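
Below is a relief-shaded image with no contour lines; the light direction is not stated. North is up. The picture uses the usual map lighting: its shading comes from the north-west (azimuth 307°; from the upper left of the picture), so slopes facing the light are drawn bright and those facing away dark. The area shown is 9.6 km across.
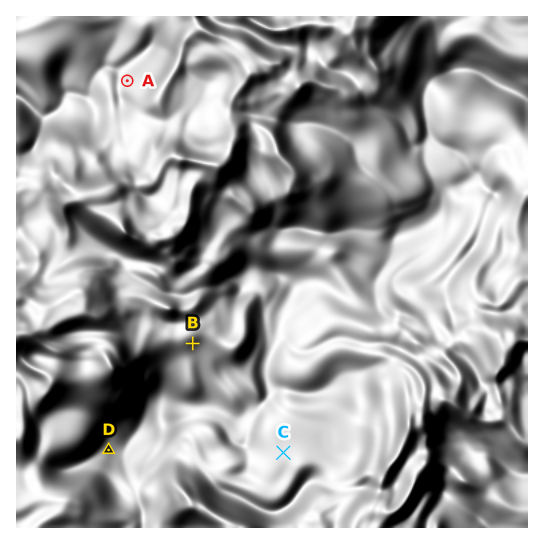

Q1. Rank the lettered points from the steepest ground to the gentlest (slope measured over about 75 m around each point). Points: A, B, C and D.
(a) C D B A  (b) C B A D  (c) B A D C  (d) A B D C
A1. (d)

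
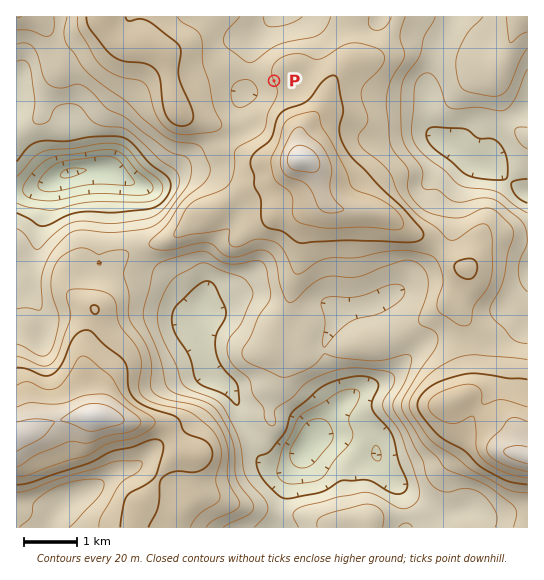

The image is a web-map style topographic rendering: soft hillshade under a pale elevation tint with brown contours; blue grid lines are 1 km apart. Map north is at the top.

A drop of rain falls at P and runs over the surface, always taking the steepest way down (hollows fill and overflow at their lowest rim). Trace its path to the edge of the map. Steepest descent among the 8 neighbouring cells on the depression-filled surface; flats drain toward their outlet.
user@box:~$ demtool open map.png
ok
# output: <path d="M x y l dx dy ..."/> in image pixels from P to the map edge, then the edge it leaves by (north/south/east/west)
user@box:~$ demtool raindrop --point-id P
<path d="M274 81l-1 1-12 0-2 1-2 0-8-8 0-25 6-11 14-13 0-1 4-4 1-4"/>
exit: north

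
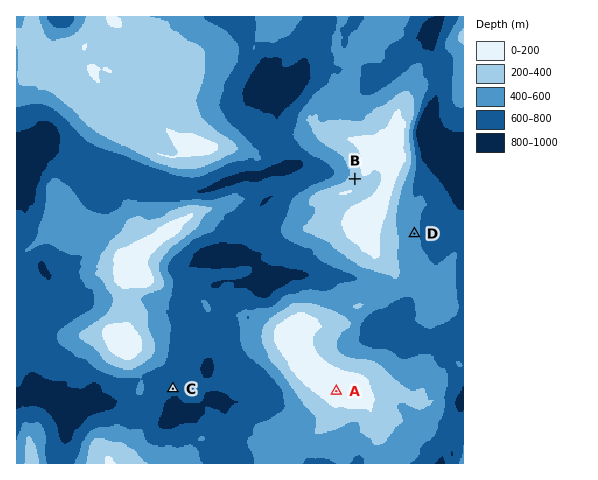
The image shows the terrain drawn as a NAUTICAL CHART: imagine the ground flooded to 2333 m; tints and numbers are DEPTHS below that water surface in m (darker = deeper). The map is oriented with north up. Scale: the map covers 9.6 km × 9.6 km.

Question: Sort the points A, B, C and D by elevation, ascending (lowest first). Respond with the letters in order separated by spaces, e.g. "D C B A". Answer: C D B A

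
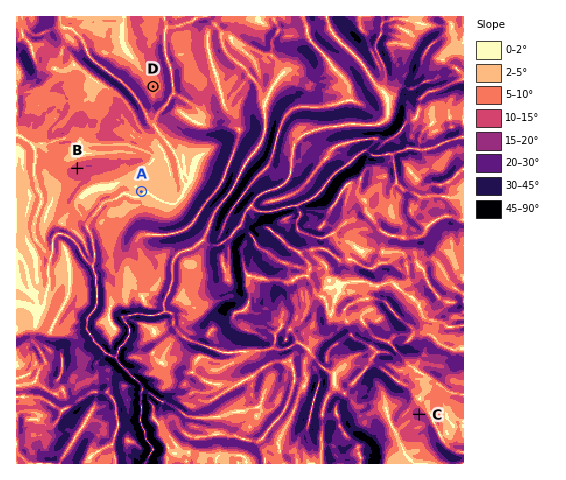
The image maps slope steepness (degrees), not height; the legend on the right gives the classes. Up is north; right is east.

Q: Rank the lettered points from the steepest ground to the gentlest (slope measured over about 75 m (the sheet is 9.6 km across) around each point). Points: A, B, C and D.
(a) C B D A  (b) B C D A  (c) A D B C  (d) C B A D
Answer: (a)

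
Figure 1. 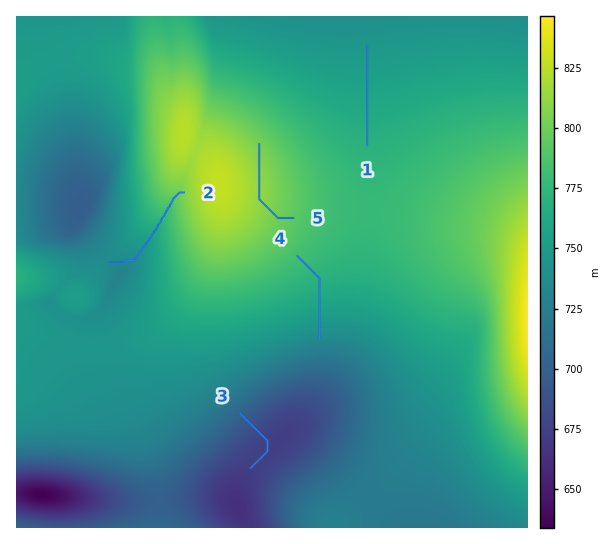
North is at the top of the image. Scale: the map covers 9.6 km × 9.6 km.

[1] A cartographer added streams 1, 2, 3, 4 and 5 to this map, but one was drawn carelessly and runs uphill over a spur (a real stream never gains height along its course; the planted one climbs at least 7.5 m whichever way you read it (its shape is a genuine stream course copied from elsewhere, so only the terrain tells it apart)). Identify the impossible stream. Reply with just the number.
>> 5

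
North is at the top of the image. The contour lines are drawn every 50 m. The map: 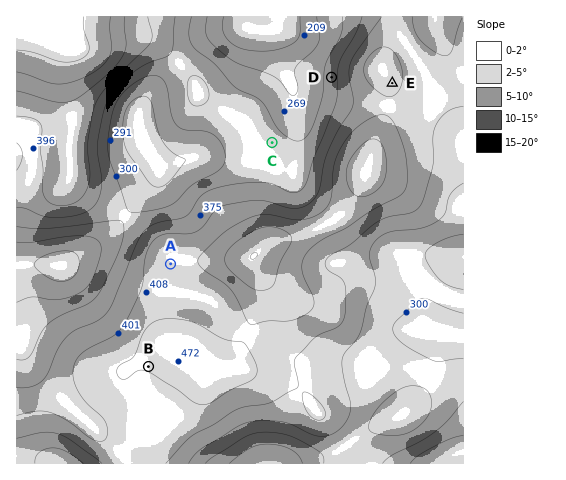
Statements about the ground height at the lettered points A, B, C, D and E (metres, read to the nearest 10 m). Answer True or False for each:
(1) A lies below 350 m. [False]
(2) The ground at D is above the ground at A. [False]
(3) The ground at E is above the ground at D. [True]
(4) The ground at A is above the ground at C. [True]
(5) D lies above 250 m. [True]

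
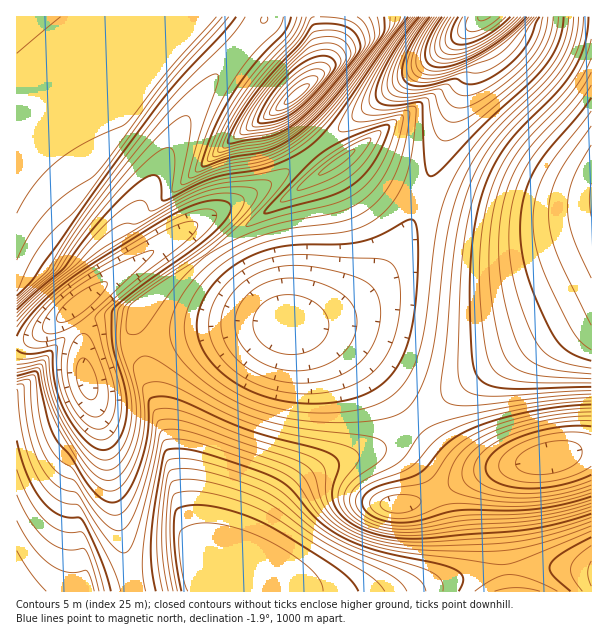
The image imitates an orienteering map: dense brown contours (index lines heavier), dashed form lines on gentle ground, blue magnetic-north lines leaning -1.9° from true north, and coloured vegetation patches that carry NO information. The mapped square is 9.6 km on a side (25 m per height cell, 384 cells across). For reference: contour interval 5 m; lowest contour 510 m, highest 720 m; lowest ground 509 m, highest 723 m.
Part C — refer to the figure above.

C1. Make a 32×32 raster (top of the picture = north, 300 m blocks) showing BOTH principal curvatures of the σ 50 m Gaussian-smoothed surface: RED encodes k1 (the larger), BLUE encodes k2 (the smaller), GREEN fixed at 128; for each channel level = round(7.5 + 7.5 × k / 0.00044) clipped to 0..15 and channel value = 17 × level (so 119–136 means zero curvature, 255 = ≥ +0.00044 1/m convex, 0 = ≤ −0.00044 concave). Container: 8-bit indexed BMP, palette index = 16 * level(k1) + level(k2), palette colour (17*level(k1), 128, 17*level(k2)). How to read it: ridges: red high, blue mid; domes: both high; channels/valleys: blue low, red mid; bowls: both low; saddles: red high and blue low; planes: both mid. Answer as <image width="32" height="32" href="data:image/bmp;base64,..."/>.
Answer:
<image width="32" height="32" href="data:image/bmp;base64,Qk02CAAAAAAAADYEAAAoAAAAIAAAACAAAAABAAgAAAAAAAAEAAATCwAAEwsAAAABAAAAAAAAAIAAABGAAAAigAAAM4AAAESAAABVgAAAZoAAAHeAAACIgAAAmYAAAKqAAAC7gAAAzIAAAN2AAADugAAA/4AAAACAEQARgBEAIoARADOAEQBEgBEAVYARAGaAEQB3gBEAiIARAJmAEQCqgBEAu4ARAMyAEQDdgBEA7oARAP+AEQAAgCIAEYAiACKAIgAzgCIARIAiAFWAIgBmgCIAd4AiAIiAIgCZgCIAqoAiALuAIgDMgCIA3YAiAO6AIgD/gCIAAIAzABGAMwAigDMAM4AzAESAMwBVgDMAZoAzAHeAMwCIgDMAmYAzAKqAMwC7gDMAzIAzAN2AMwDugDMA/4AzAACARAARgEQAIoBEADOARABEgEQAVYBEAGaARAB3gEQAiIBEAJmARACqgEQAu4BEAMyARADdgEQA7oBEAP+ARAAAgFUAEYBVACKAVQAzgFUARIBVAFWAVQBmgFUAd4BVAIiAVQCZgFUAqoBVALuAVQDMgFUA3YBVAO6AVQD/gFUAAIBmABGAZgAigGYAM4BmAESAZgBVgGYAZoBmAHeAZgCIgGYAmYBmAKqAZgC7gGYAzIBmAN2AZgDugGYA/4BmAACAdwARgHcAIoB3ADOAdwBEgHcAVYB3AGaAdwB3gHcAiIB3AJmAdwCqgHcAu4B3AMyAdwDdgHcA7oB3AP+AdwAAgIgAEYCIACKAiAAzgIgARICIAFWAiABmgIgAd4CIAIiAiACZgIgAqoCIALuAiADMgIgA3YCIAO6AiAD/gIgAAICZABGAmQAigJkAM4CZAESAmQBVgJkAZoCZAHeAmQCIgJkAmYCZAKqAmQC7gJkAzICZAN2AmQDugJkA/4CZAACAqgARgKoAIoCqADOAqgBEgKoAVYCqAGaAqgB3gKoAiICqAJmAqgCqgKoAu4CqAMyAqgDdgKoA7oCqAP+AqgAAgLsAEYC7ACKAuwAzgLsARIC7AFWAuwBmgLsAd4C7AIiAuwCZgLsAqoC7ALuAuwDMgLsA3YC7AO6AuwD/gLsAAIDMABGAzAAigMwAM4DMAESAzABVgMwAZoDMAHeAzACIgMwAmYDMAKqAzAC7gMwAzIDMAN2AzADugMwA/4DMAACA3QARgN0AIoDdADOA3QBEgN0AVYDdAGaA3QB3gN0AiIDdAJmA3QCqgN0Au4DdAMyA3QDdgN0A7oDdAP+A3QAAgO4AEYDuACKA7gAzgO4ARIDuAFWA7gBmgO4Ad4DuAIiA7gCZgO4AqoDuALuA7gDMgO4A3YDuAO6A7gD/gO4AAID/ABGA/wAigP8AM4D/AESA/wBVgP8AZoD/AHeA/wCIgP8AmYD/AKqA/wC7gP8AzID/AN2A/wDugP8A/4D/AIeHh5enhoaGhriIiIiIiIiIiIiIiJiXl5eXl5eXl5eXh4eHl5eGhoaGuIiIiIiIiIiYl6enp5eXl5eXl5eXl5eHh4enhoaGhpeoiIiIiIiYl5enp6enl5eXl5eXl5eXl4eHh7iGhoaGp5iIiIiIiJeXl4Z2dnWGhoeHh5eXl5eXh4eHuIWGhoa3mIiIiIiIh4aFdGNjc3SFhoaHh4eHh4eHh4e3hYaGhriIiIiIiIeHhoaFdXV1hYaGhoZ2dnZ2doeHh6eFhoaGyIiIiIiIh4eXl5eXl5eHh4aGdnV1dXV1h3eXloV2dofIiIiHh4eHh4eXl5eYmIiHhnZ2dXV2dnaHd7eFdXZ2l7eHh4eHh4eHh4eHh4eHh4eHh3Z2dnV1dYeXpnV1dna3l4eHh3d3d3eHh4eHh4eHl5eXh4d3dnZ1h7d1dXV2dseHh4d3d3d3d3d3h4eHh4eHl5eXl5eHh3f4p3V1dXanp4eHh3d3d3d3d3d3d4eHh4eHl5eXl5eXl5X2dXV1hseHh4eHd3d3d3d3d3d3d4eHh4eHh4eXl5eXc6XGdYWnp4eHh4d3d3d3d3d3d3d3d4eHh4eHiIiIh4dzc5W2hZenh4eHd3d3d3d3d3d3d3d3d4eHh4eHiIiIh3Rzc4SmttiHh4d3d3d3d3d3d3d3d3d3h4eHh4eHiIiHxnRzc3OEtviXh3d3d3d3d3d3h4d3d3eHh4eHh4iIiIe396WEc4ODhPfHh3d3d3d3d4eHh4eHh4eHh4iIiIiIh4ent6amhIODhMbnh3d3d3d3h4eHh4eHh4eHiIiIiIiIh4e3doa3lXR0dJX3p3d3d4eHh4eHh4eHh4eIiIiIiIiHh6eXhobHpnR0dHTW14d3h4eHh4eHh4eHh4iIiIiIiIeHh8eGhobHxnR0dHOl55eHh4eHh4eGh4eHiIiIiIiIh4eHl6eGhobH5nV1hIOD58eHh4eHh4aGh4eIiIiIiIiHh4eHuIaGhoa293V2hYKCteiXh4eHhoaHh4iIiIiIiIeHh4eHt4aGhoW294aXlYKClPe4h4eGhoaHh4iIiIiHh4eHh4eol4aGhYWm98i3lIKCg9boh4aGhoeHiIiIh4eHh4eHh4fHhnaFhYWm+PjIhIKCg6X3p4aGhoeHiIeHh4eHh4eHh5e3dnaFhYSnyPnYhIODg4TWx4aGh4eHh4eHh4eHh4eHh6eXdoaFhYSnuPj3hIODg3Ol54Z2d3eHh4eIh4eHh4eHh7eGhoWFhYW3p/j3lYSDc3KD5rd3d3eHh4iIiIiIiIiHiMeGhoWFdXW3mLj3tnRzcnJytdd3d3eHiIiIiIiIiIiHiMeGhnVlZceIl6fn54RzcnJyhOand4c="/>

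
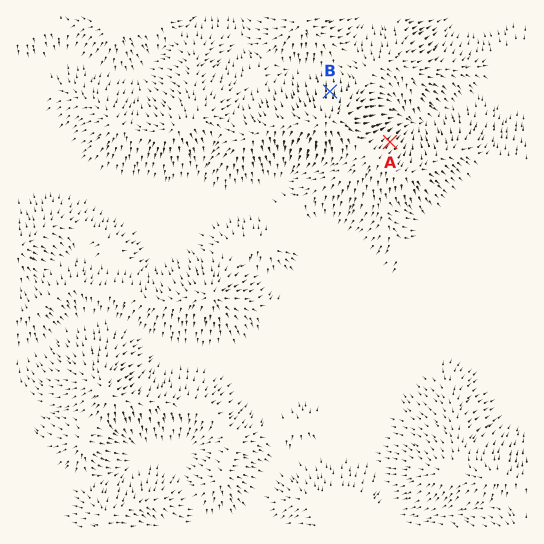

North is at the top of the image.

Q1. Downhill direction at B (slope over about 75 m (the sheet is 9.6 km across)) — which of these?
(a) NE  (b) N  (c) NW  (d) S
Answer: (b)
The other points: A NE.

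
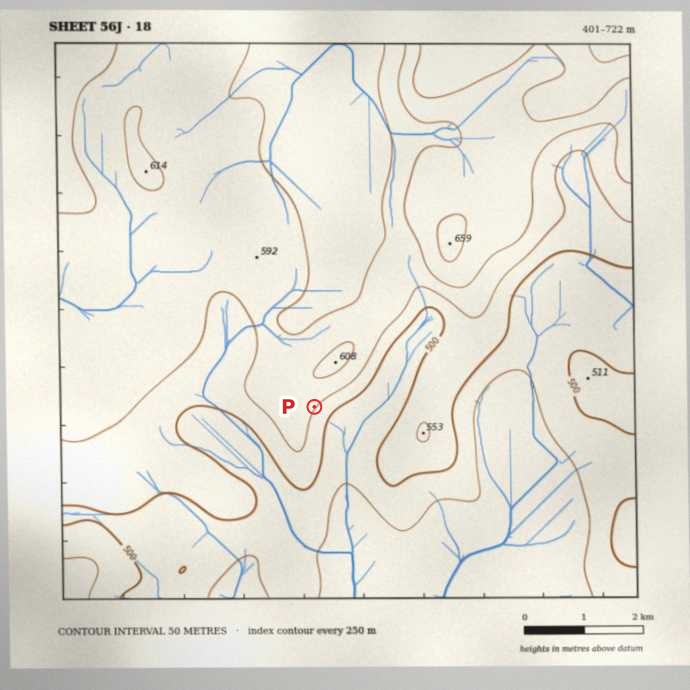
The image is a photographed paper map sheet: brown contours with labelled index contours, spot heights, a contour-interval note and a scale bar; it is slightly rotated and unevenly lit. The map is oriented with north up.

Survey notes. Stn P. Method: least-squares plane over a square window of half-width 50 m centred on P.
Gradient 9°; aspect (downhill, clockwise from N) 127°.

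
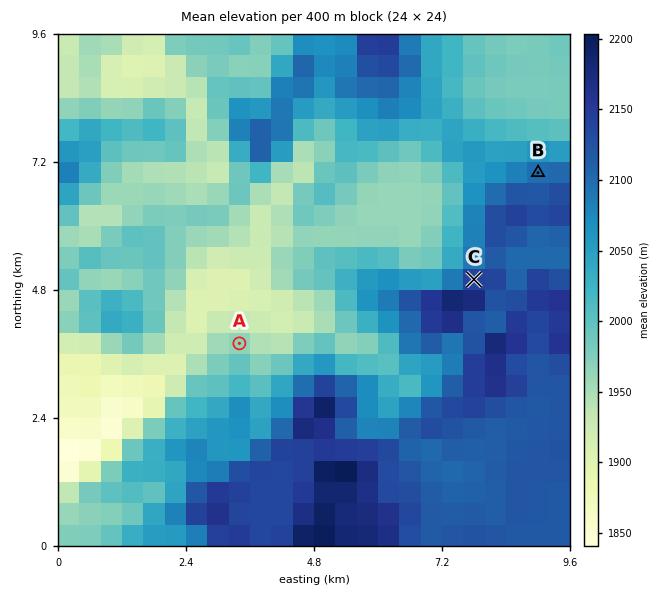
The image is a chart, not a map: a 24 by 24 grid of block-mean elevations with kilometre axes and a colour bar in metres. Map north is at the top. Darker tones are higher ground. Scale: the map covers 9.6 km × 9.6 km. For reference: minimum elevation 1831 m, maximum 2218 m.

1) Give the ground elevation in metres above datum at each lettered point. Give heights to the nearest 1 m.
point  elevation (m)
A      1967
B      2097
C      2142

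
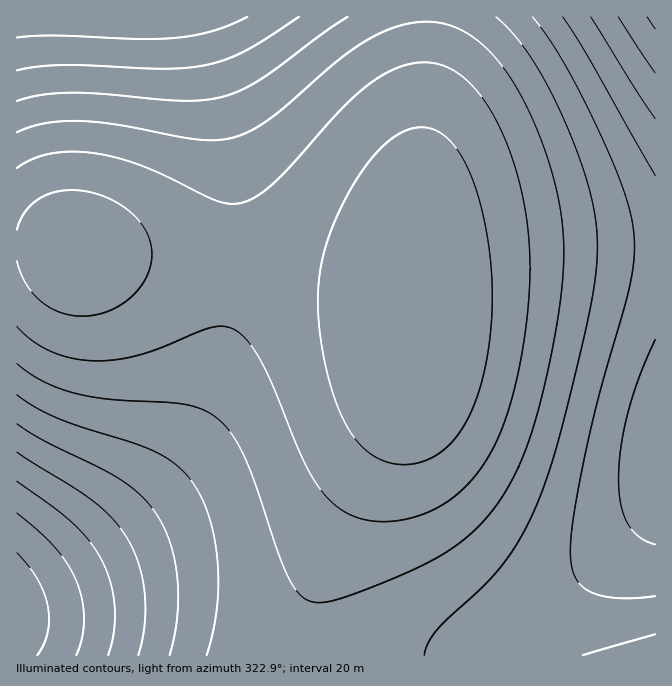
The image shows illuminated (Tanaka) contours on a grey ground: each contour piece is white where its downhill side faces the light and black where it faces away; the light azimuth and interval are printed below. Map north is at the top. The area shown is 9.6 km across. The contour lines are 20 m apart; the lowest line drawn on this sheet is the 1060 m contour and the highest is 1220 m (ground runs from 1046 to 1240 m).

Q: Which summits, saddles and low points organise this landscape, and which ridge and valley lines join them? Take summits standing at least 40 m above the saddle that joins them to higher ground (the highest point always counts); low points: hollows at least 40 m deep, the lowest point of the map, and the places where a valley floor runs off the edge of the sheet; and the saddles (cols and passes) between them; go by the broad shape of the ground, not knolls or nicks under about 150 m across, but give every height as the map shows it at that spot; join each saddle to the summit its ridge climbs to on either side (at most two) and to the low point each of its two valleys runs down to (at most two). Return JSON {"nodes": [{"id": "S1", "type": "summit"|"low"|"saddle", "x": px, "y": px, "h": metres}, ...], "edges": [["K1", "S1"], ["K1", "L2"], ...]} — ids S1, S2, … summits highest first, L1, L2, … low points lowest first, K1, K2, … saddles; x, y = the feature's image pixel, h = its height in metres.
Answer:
{"nodes": [
{"id": "S1", "type": "summit", "x": 415, "y": 330, "h": 1240},
{"id": "L1", "type": "low", "x": 17, "y": 617, "h": 1046},
{"id": "L2", "type": "low", "x": 655, "y": 17, "h": 1055},
{"id": "L3", "type": "low", "x": 144, "y": 17, "h": 1105},
{"id": "K1", "type": "saddle", "x": 235, "y": 262, "h": 1206},
{"id": "K2", "type": "saddle", "x": 298, "y": 638, "h": 1178}],
"edges": [["K1", "S1"], ["K1", "L1"], ["K1", "L3"], ["K2", "S1"], ["K2", "L1"], ["K2", "L2"]]}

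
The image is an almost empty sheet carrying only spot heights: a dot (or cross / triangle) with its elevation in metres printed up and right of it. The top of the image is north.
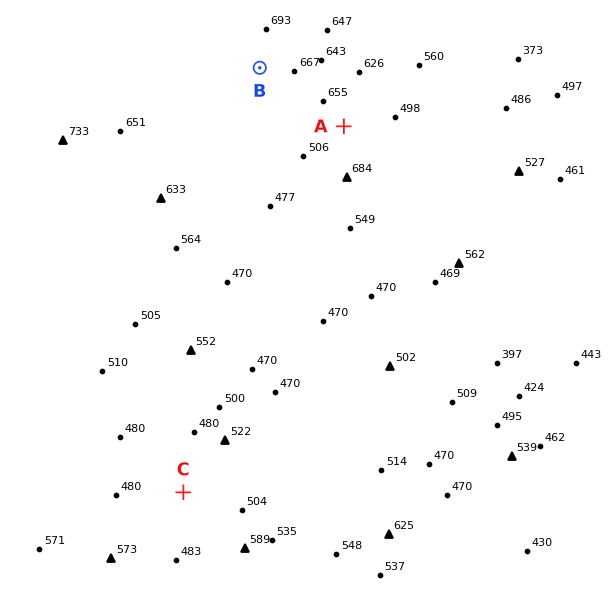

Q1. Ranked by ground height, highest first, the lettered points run B A C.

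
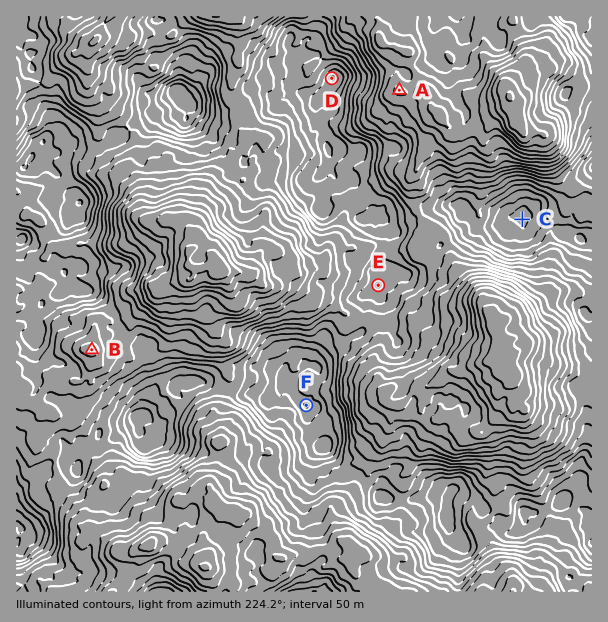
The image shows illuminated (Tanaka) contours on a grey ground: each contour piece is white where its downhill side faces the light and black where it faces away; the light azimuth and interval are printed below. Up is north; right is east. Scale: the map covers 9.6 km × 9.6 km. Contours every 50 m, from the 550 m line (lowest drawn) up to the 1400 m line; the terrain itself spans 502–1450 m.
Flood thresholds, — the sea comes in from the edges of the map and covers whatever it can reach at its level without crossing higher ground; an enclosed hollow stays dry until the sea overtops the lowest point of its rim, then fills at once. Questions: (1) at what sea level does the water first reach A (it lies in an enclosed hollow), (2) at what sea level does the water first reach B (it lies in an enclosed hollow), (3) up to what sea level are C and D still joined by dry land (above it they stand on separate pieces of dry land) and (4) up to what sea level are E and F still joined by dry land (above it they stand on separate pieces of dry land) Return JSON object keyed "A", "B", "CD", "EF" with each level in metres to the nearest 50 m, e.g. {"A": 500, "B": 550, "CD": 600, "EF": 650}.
{"A": 850, "B": 1050, "CD": 1100, "EF": 1150}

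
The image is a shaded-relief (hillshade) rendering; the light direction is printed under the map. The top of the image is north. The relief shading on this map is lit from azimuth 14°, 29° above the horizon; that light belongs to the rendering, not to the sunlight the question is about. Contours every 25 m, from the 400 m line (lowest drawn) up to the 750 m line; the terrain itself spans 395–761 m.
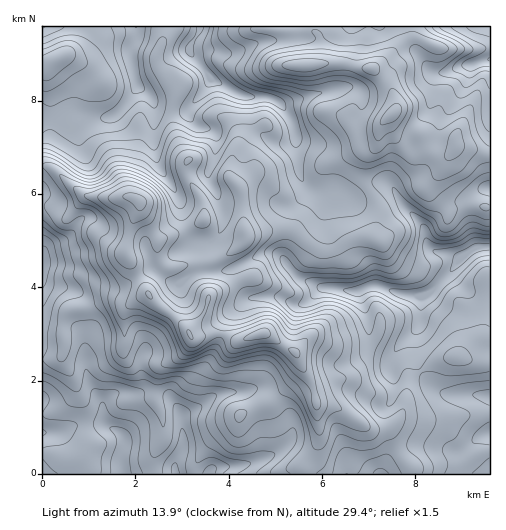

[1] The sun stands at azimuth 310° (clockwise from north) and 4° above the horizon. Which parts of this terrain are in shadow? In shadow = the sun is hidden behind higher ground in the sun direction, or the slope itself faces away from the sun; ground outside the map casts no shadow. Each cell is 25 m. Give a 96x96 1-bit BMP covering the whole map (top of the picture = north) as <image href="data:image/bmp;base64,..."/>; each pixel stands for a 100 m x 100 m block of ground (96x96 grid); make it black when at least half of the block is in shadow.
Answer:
<image width="96" height="96" href="data:image/bmp;base64,Qk2+BAAAAAAAAD4AAAAoAAAAYAAAAGAAAAABAAEAAAAAAIAEAAATCwAAEwsAAAIAAAAAAAAA////AAAAAAAAB8B8eAAAb//4/gAAB8B8fAAAD//weAAAB8D+PP8AD//wAAAAD8B+Of/AD//4AAAAD8B+AP/gD//8fgAAB8B/AH/gD////gAAA4A/AD/AD////HAAAIA/AD+AD///+H4AAAAeAD+AD//f8D8AAAAeAD8AH/eP4D8ADgAeAB8MH+IPwB8AHoA+AB88H8HHgAcAPAA+AA58H4fDgAAAPAA/AAB8H5/jgAAAfAA/4AC4H//xgAAAfAA/+A+AH//xgAAAfgB///+cH//wAA8A/4f////8H//wAP8A///////+H//wAf8B9//////8P//wAf8B4//////8f//wAf8D4H7////8f//wAP8D4H4////8///wAH8H4D4P///4///wAAAH4H4D///5///4AAAHwH8B///5///8AAAHwH8B/n/w///+AAAHgD+A/j/w//z+AAADgD+Afg/wf/z/AAADAD+AHAH4P/z/gAAAAD/AAAB4H9x/gAAAAD+APwA4D/h/gAAAAH+AP+AYA7g/gAADwH8AH/AAAAAfgAAAADwAH/ACAAADwAAAABgAH/APgAAD4AAAAAAAD/g/4AAf/AAAAABAD////Hx//gAAAADgB////////wAAAADAA////////wAAAAAAAB///////4AAAAAMAAP//////8AAAA+fAAH//////8AAAB+PA8H//////8AAAB+AB///f////8AAAB8AA//+BB////8AAB8/wP/+AB////8AAB9/4H/8AB5///8AAB9/4B/8AAB///8AAB8/4A/4AAA///8AAB//zA/wAAAf9/8OAB//vgfgAAAP4/8PAB//PgYAAAAH4/8HAA//HgAAAAADwf8DgA/+HgAAAAABgP0B4Af+DAeAAAAAAPkB8Af8DA/AAAAMHCAA4AP8CA/AAAAYHwAAAAP4CA/AAAAAH/8AAAHwAA+AAAAAH/8AAABgAA+AAAAYD/8AAAAAAA8GAAA4D/8AAAAAEAIeAAD8B/8AAAAAeAA+AAP8A/8AAAAA+AA+AAf+Af8AAAAB+AA8AAf8AP8AAAAA+AAMAAf8AP8AAAAAeAAAAAP8AH8AAAAAOAAAAAH+AHwAAAAAEAAEAAD/gDgAAAAAAAAeAAD/8AAAAAAAAAA+AAD/+A8AAAAAAAB+AAD/+D8AAAAAAAB8AAB/8D8AAAAAAAA4AAB/8B8AAAAAAAAQAAA/8B8AAgACAAAAAAAf4A8AD8AHAAAAAAAP4A8AD+AHgAAAAAAH4AcPB/AHwAA/gAAD4Ac/g/AH4AD//8AAAAd/g/gD8Af///ADgAN/w/gB8B////gH4AB/wfgB8A////gP8AB/4fAA8AD///AP8Dh/4PAAYAB//+PP8fw/4PAAAAAP/8HH//4fwPAAgAAAHwCD//8PwPAHwAAAAAABz/8HgfA/wAAAAAAAD/8BAfA/wAAAAAACB/8AA/A/wAAAAAACAGAAAfAfwAAAAAAAAAAAAfAPwA8AAAAAAAAAAHAHwAIAAAAAAAAAACADwAAAAAAAEAA="/>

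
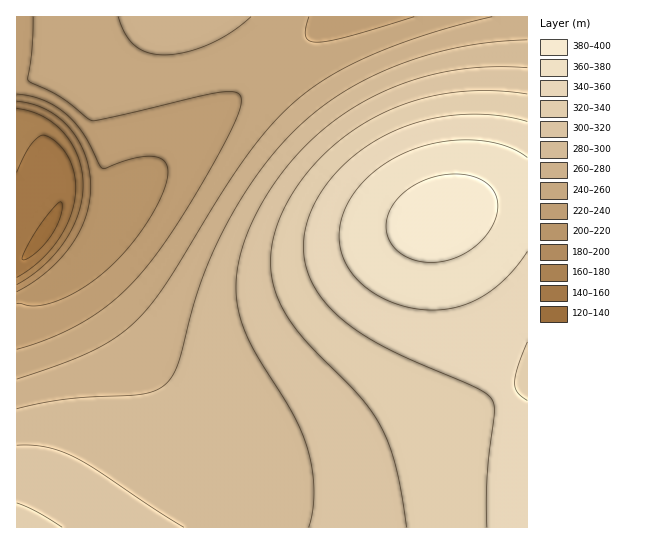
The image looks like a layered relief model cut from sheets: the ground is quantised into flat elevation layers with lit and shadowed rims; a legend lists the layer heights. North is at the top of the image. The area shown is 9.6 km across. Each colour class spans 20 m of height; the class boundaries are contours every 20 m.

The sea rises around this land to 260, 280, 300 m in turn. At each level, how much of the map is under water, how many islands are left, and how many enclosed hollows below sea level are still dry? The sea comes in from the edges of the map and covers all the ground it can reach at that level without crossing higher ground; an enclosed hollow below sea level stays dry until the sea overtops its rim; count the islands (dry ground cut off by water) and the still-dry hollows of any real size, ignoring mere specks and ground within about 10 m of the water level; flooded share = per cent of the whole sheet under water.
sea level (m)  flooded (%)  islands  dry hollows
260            28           0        0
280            37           0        0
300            55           0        0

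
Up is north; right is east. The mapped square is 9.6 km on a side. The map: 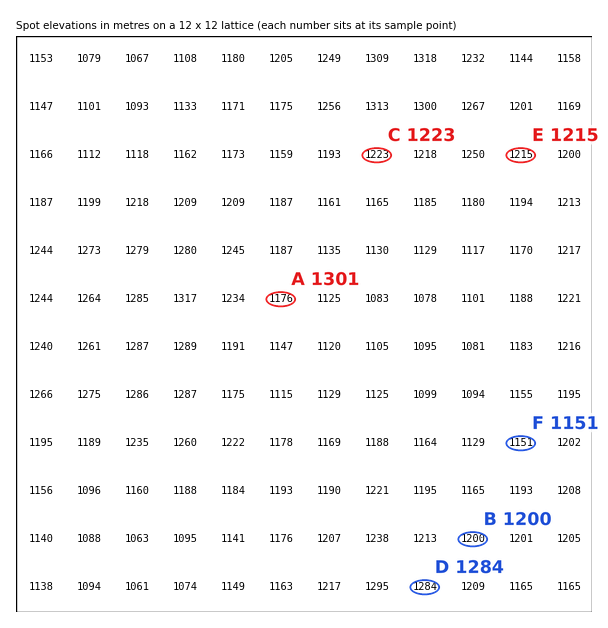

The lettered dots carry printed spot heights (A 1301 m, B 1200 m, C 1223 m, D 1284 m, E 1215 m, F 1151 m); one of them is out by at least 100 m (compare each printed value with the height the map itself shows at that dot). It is A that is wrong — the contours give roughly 1176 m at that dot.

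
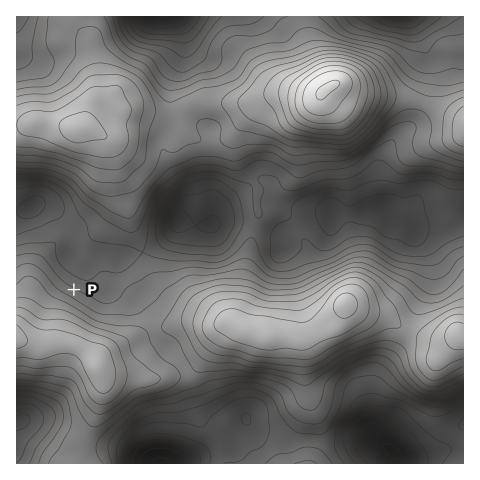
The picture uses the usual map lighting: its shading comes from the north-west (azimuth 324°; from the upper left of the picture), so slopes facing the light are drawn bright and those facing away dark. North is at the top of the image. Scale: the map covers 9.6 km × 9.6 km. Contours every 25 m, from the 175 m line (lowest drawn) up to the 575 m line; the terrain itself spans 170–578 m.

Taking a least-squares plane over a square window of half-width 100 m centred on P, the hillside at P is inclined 7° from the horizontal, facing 31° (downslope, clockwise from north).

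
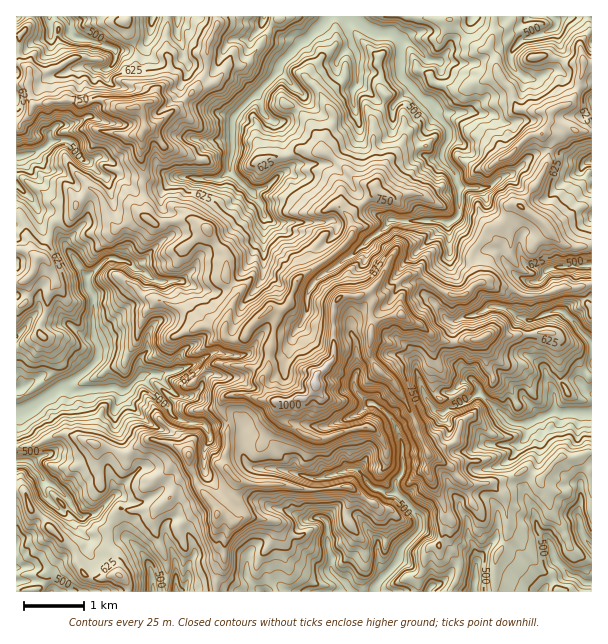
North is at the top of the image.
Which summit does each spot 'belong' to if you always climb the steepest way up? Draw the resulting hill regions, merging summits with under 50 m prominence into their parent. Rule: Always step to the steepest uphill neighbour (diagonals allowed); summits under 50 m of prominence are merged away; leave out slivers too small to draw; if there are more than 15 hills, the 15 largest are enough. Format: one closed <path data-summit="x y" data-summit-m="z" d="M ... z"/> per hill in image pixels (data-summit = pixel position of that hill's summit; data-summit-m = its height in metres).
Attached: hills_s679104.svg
<path data-summit="315 383" data-summit-m="1069" d="M591 16l-412 0-3 14 6 15 2 14 4 6 0 7-7 12 0 9 13 11 15 4 25 11-4 51-12 10-41-4-15 12-25 4-15-16-5-1-10 3-8-4-21-21-4-7-5-6-18 2-3-9-16-3-11-8-4-7-1 70 16 15 6 10 5 20 17 6 7 13 19 26 2 12 6 12-2 24 2 15 4 9 0 10-14 16-54 35-10-19-4 1 0 71 10-1 6 4 11 15 3 18 13 13 4 1 8-6 2 2 7 9-4 6 0 5 11 11 36-2 6 4 16 17 6 12 2 23 438 0 1-430-10 1-19-9-18-3-15 6-15 15-15 6-11 9-28 0-5-13-14-16 0-6 8-14 0-6-14-18 7-2 25 0 18-15 8-3 22-24 12 9 9 0 15-9 9 2 12 14 8 4 10 8z"/><path data-summit="135 107" data-summit-m="856" d="M177 16l-24 0-5 25-8 7-11 2-13 0-2 13-9 7-21-4-7 1-15 7-11 2-16 12-6 0-11 4-2 3 0 19 3 6 16 12 13 1 3 9 18-2 5 6 4 7 21 21 8 4 10-3 5 1 15 16 25-4 15-12 12 0 11 4 18 0 6-4 6-6 4-51-25-11-15-4-13-11 0-9 7-12 0-7-4-6-2-14-6-15z"/><path data-summit="38 257" data-summit-m="694" d="M17 186l-1 203 4 0 10 19 54-35 13-13 1-13-4-9-2-15 2-24-6-12-2-12-6-6-20-33-17-6-6-23-5-7z"/><path data-summit="510 155" data-summit-m="741" d="M557 70l-5 0-15 9-9 0-12-9-22 24-8 3-18 15-25 0-7 2 14 18 0 6-6 9-2 11 14 16 5 13 28 0 11-9 15-6 15-15 15-6 18 3 19 9 10-2 0-62-11-9-8-4-8-11z"/><path data-summit="119 575" data-summit-m="679" d="M26 460l-8 0-2 2 0 119 25 1 10 10 101 0-1-23-12-20-16-13-36 2-11-11 0-5 4-6-9-11-9 6-16-14-4-21-10-12z"/><path data-summit="485 336" data-summit-m="847" d="M501 307l-12 0-9 6-18 5-8 5 0 21 9 25 14 17 9-7 17-3 20 19 17 23 15-6-1-19-7-13-1-9-14-14 0-7-3-6 0-23z"/><path data-summit="126 21" data-summit-m="642" d="M152 16l-86 1 4 7 2 12 27 7 17 7 13 0 14-4 5-5 3-9z"/>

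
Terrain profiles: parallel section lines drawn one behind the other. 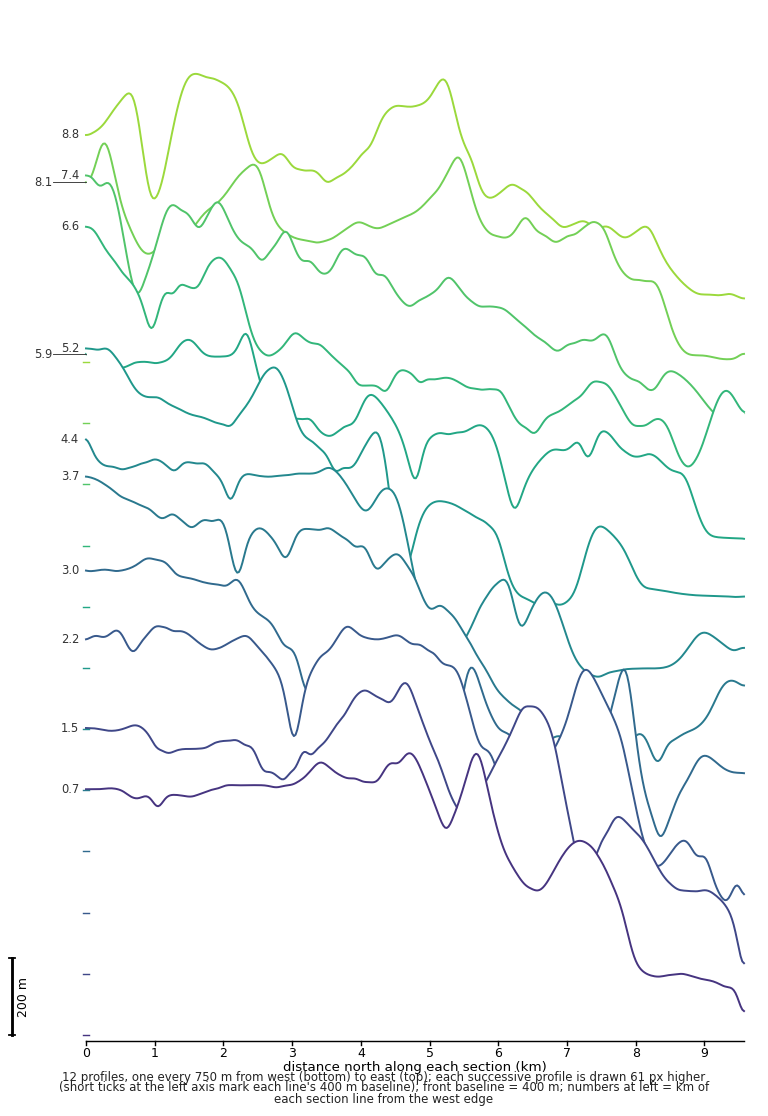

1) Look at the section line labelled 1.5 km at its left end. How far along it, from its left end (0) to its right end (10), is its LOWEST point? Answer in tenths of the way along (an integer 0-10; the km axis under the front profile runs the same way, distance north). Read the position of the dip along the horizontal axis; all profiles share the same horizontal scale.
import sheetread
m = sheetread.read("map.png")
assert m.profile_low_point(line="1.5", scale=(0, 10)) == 10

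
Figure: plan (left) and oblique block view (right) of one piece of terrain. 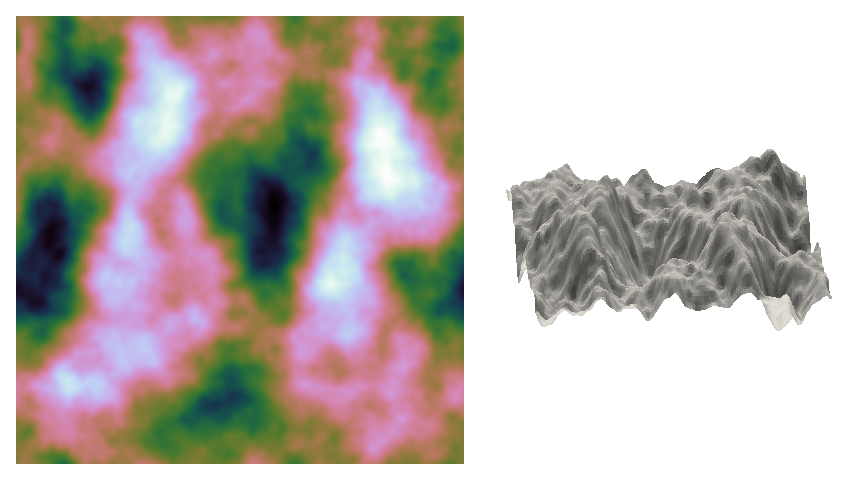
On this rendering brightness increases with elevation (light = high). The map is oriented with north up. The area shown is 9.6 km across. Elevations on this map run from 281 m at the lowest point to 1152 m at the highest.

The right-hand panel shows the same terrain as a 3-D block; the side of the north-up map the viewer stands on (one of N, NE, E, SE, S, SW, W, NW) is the N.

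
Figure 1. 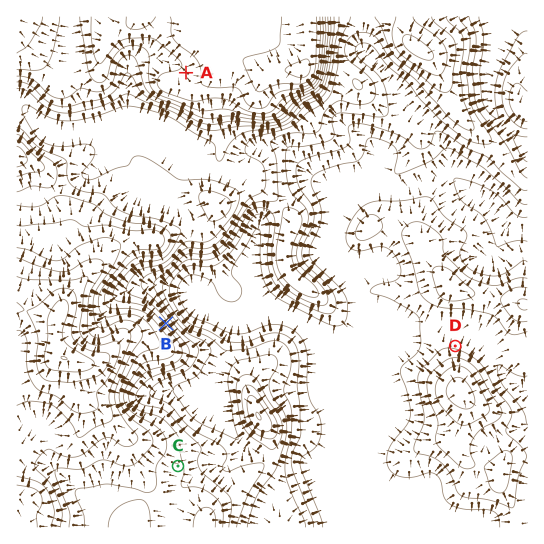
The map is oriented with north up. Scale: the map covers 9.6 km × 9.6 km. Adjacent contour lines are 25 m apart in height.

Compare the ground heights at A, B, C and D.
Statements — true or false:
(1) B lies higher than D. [true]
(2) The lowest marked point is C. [false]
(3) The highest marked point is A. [true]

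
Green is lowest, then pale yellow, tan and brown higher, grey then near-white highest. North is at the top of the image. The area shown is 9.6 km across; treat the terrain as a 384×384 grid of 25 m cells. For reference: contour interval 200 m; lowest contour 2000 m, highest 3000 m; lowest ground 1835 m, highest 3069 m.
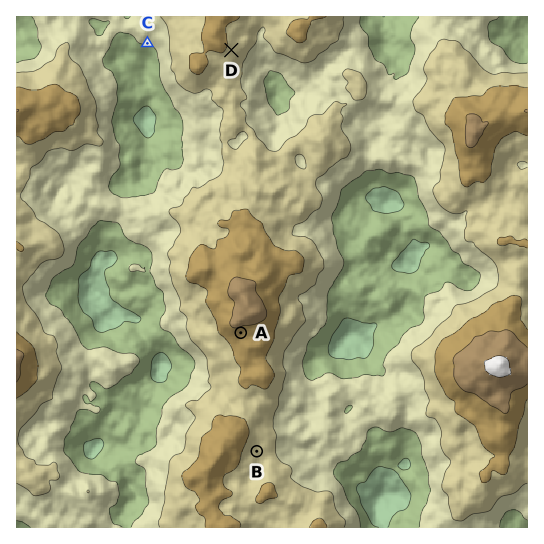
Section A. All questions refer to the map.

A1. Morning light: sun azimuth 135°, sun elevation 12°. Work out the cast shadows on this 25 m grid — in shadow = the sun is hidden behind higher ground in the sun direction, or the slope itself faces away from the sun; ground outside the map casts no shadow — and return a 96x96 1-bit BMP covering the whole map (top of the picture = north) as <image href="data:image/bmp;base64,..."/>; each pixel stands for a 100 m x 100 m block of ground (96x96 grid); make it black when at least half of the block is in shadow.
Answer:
<image width="96" height="96" href="data:image/bmp;base64,Qk2+BAAAAAAAAD4AAAAoAAAAYAAAAGAAAAABAAEAAAAAAIAEAAATCwAAEwsAAAIAAAAAAAAA////AAAAAAAAAD8gMgAPAB78AAAAAB/wEwAPgB77AAAAAB/wAAAPgB/7wAAAAB/8AAAHgD//wAAAAB/+AAADgD//wAAAAA/8AAAAwD//4AAACA/+AAwR4B//2AAAfB/+AJ4H4B//nAAAP1//AB8H8B//3ABAP3//gB+D4B///AAAP///4B8BgA///wAcP///8A4AAAf//wDGH///+AIAAAP//4AGP///+AAAAAH//4AYH////AAAAAH/HAAYB////gAAAAH/jgAIA////gAAAAH/xwAAA////wACAAH/hwAGAf///wATgAD/jwACAf///4AJwAAHRwAAAP///4ADgAAjAAAAAH///8ABwxB5hAAAAH///8AAw5h/xAAAAH///8AAwdh/wAAAAP///4AAwBw/AAAAAH///4AA4B4/gAAAAD///4AA8D+/AAAAAD///8ABx7//SAAAAB///8AB7///6AAAAA///9wB////+AAAAIf//4gB//n/+YAAAH//+QAB/////eAAAx//8YAAf/////AAB7//wQAAf////+AAB///CAAAP/////AAB///gAAAH/////AAB//H7AAAD/////gAB//n/gAAB/////gAA//3v4AAB/////AAB///v8AAAf///+AAB//8P8AAAP///+ACB/H+/+AAAP////AAB8D+/+AAAP////gAB9z+/+AAAP////wAB8/+/4AAAf////wAAYP8/8AAAf////gAAIH/H/AAA/////gAAPj/j/AAA/////wAAPj/7/AAB/////wAAfz//5gAB/////wAAf///wgAB////8AAAPn//4AwB////wAAAPP//+D4B///+AAAAMP///B8D///48A4AAP///D8D///8/AcAAP///BgD///s/gAAAf//8AAD//+/8gAAAf//gAAD//+P+AAAA///wAAD//+D2AAAA///+AAD//+D74BIB///+AAB//4AbwBsh///8AAB//4ABAB8D//58AAAf/+gAAA+H///sAAAM//wAAAeH///8iAAAD/wAAAOD///+AAAAB/8AQAPD///8EAAAB/8AaAHh///9AAAAA/4AEABAP//9ACAAAf8AAAAAP//vgCABA/8AAAAAf///nAADw/8AAAAAf///ngADg/8AAAAAf//Pn4ADw/+AAAAAf/3PP/gAw/+AAAAAf/ngP/gA4/+AAAAAf/jgP/wA8/+AAAAAf/nwP/wA8/+AAAAAf/jwP/4A4f/MAAAAP+DwH/4AAf/w4AAAH8AAH/8AA//790AAD8AAH//AH////+QABwDAP/wAf////+AABwBAP/4Af////+AAD4AAP/4Af////+AAD+AAPg4Af/////AAH/AAGAfgf/5///AAH/wAAAf4//1///gAH/wAAAPZ//x///AAH/gAAADh/+H///AAP/4AAABD//3///gAH/4ACAAD////j/wAD/YAGAAH///+D/wYD/8AHAAH///wD/4ID8+APwAH//8AD/oA/9+AP4AP//4AD4AA/z8AH8AP/9gAA="/>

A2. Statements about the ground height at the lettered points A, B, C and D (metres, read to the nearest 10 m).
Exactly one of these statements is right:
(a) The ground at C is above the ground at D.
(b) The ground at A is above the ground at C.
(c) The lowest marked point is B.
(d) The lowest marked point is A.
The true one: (b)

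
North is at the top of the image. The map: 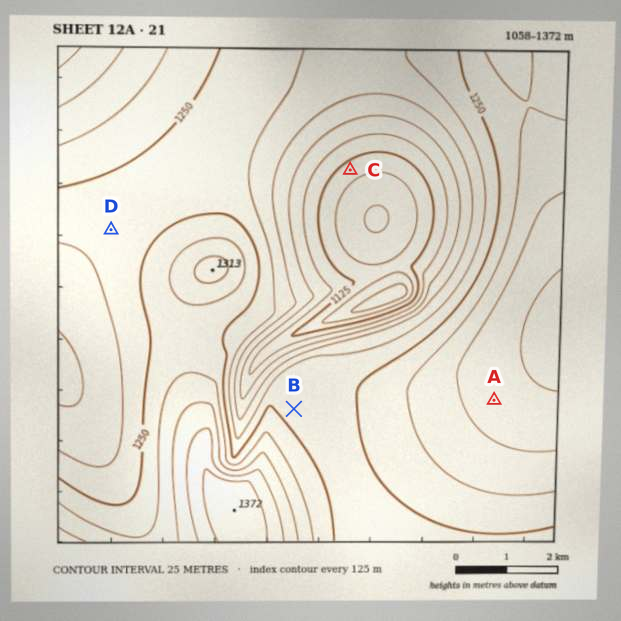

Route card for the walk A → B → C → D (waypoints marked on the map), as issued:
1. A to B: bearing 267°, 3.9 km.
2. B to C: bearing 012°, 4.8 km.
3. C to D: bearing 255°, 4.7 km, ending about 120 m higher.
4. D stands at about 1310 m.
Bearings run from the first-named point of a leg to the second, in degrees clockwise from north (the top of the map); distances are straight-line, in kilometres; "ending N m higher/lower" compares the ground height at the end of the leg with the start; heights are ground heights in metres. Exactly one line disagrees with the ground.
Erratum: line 4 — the height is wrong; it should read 1230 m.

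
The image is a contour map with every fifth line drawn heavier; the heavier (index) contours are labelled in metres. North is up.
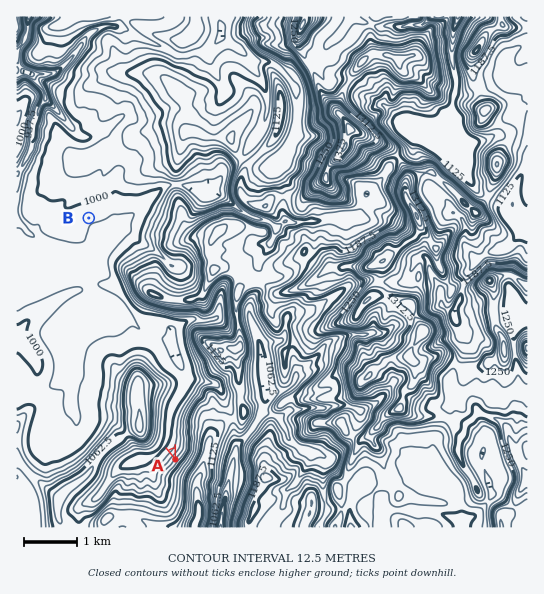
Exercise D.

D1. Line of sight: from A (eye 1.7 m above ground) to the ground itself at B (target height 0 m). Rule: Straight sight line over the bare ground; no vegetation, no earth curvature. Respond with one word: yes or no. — no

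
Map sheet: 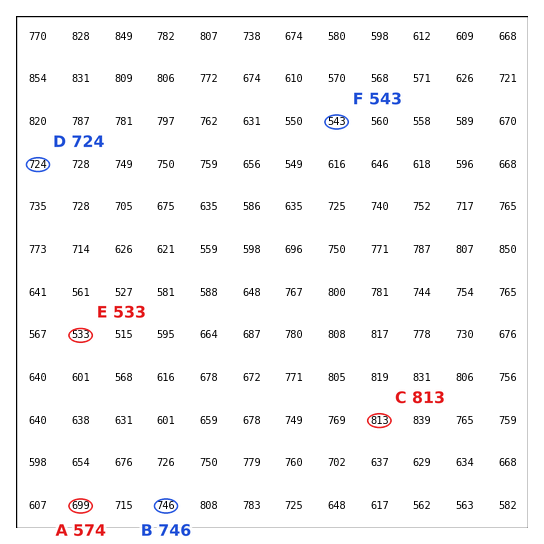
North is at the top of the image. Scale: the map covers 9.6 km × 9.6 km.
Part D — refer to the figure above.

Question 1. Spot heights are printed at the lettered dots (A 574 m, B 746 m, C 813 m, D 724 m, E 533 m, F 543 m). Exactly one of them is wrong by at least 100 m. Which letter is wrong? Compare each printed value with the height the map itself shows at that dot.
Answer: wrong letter A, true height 699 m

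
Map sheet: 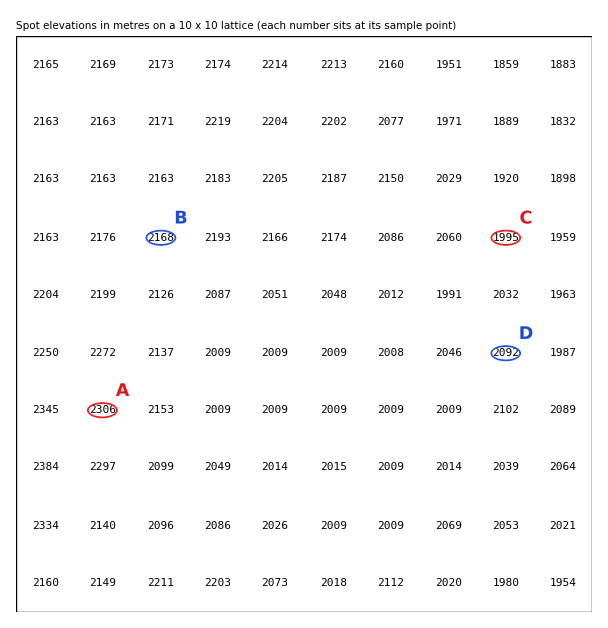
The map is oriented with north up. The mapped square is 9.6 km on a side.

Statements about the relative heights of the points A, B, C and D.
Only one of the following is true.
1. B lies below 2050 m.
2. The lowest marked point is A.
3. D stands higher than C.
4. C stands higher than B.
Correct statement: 3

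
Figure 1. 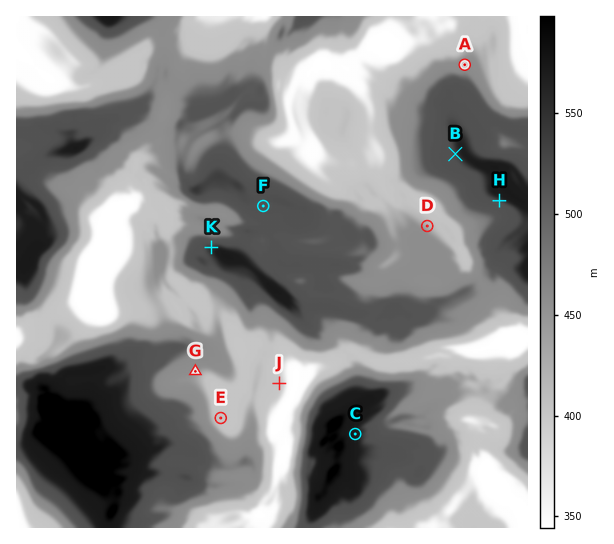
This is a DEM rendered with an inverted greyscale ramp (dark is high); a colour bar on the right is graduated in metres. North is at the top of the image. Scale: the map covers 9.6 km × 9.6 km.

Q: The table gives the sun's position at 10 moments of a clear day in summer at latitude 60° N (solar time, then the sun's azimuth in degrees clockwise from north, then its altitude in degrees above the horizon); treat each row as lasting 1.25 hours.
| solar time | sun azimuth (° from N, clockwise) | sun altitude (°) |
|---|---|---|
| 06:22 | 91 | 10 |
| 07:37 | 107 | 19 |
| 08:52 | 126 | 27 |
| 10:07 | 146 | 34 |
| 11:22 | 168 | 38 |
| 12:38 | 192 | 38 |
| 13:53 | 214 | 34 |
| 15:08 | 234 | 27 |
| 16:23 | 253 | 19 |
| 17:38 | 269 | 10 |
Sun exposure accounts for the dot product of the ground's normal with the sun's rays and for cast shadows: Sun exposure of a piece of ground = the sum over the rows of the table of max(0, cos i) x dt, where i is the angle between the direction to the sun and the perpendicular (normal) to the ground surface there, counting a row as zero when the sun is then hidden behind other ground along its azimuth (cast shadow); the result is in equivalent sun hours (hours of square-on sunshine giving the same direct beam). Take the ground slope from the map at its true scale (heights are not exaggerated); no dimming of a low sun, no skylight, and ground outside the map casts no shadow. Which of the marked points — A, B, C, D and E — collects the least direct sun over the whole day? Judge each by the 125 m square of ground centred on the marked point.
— D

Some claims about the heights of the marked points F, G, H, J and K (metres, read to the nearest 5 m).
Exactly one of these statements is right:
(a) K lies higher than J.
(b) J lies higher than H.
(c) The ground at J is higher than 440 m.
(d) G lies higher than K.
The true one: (a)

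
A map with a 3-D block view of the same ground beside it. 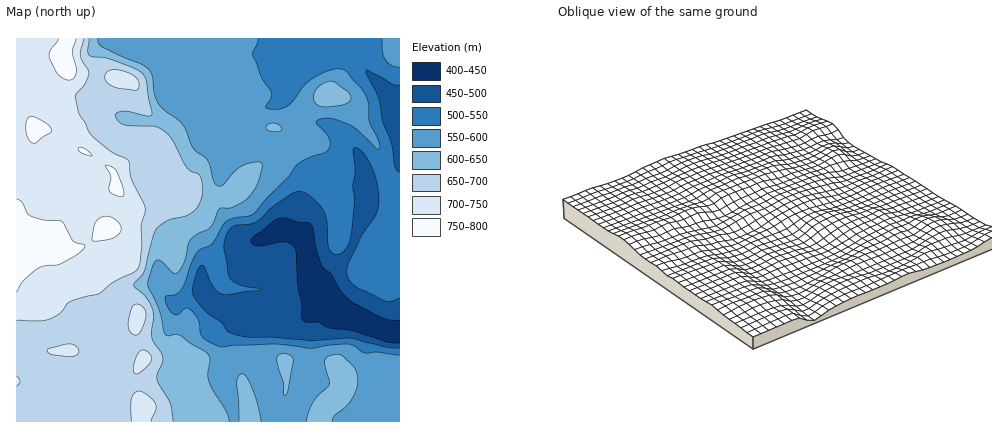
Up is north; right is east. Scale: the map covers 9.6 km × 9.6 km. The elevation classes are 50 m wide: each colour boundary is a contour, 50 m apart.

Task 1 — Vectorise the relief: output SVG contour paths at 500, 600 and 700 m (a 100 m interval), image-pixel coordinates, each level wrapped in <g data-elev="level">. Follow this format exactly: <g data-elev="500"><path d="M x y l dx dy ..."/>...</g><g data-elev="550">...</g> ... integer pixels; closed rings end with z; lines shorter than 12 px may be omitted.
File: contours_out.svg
<g data-elev="500"><path d="M400 348l-14-1-36-9-38 3-40-4-24 0-13-3-7-2-7-10-17-12-10-12-2-8 5-18 5-7 2 2 10 20 6 7 8 1 34-5-22-5-10-7-2-4-4-24 2-14 3-6 3-3 6-2 12-1 6-2 18-17 22-13 6 0 4 2 14 12 6 12 2 24 2 8 6 4 4 0 4-2 5-10 3-14 2-28-1-14 2-16-2-20 3-3 4 2 4 5 8 15 6 17 1 17-3 13-14 20-13 26-2 6 0 8 3 6 6 4 28 14 6 1 10-3"/><path d="M400 172l-4-2-1-4-3-20-10-25-3-23-13-28 2 1 24 13 8 1"/></g><g data-elev="600"><path d="M229 422l-3-10-17-30-1-8 2-14-1-4-4-4-14-8-11-9-4-1-8 2-3-2-6-24-11-22 0-6 5-16 3-6 6 1 12 12 4-1 6-11 4-17 3-4 5-5 14-8 10-18 12-1 16-10 10-14 4-20-1-2-3 0-14 3-10 7-12 13-2 1-4-1-3-4-5-19-4-5-11-9-10-22-5-6-14-10-6-8-4-10-2-16-2-6-8-6-40-17-3-3-1-6"/><path d="M261 422l-7-30-6-13-6-5-4 2-1 6 2 40"/><path d="M332 422l3-6 11-9 5-7 5-8 2-8-1-10-3-6-11-12-5-2-8 2-5 4 0 4 4 20-16 18-5 10-1 10"/><path d="M284 396l4-4 5-32-2-4-7-3-6 3-1 4 6 22z"/><path d="M272 132l8-1 2-3-6-4-6 0-3 2-1 2z"/><path d="M321 106l23-2 6-4 1-4-3-4-14-10-8 0-8 6-4 6 1 8z"/></g><g data-elev="700"><path d="M151 422l5-12-1-6-7-9-10-4-4 2-3 5 0 24"/><path d="M16 386l4-4-4-6"/><path d="M135 374l5-2 11-10 0-6-5-5-6 0-4 5-3 12z"/><path d="M66 356l6 0 5-2 2-2-1-4-4-3-6-1-18 4-3 2 5 4z"/><path d="M133 334l3 1 4-2 6-15-2-9-6-5-4 1-2 3-4 14 1 8z"/><path d="M16 320l26 1 10-3 9-6 8-10 31-9 14-11 21-10 5-8 2-18-1-21 4-17-14-30-2-16-3-4-16-7-17-15-4-4-11-22-3-14 9-12 5-10-9-19 4-17"/><path d="M130 90l6 0 3-2-1-7-4-5-18-6-6 0-4 4-1 6 5 5 8 3z"/></g>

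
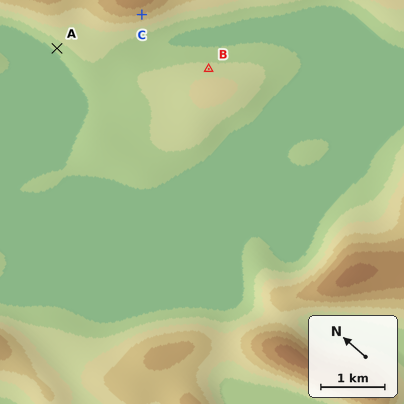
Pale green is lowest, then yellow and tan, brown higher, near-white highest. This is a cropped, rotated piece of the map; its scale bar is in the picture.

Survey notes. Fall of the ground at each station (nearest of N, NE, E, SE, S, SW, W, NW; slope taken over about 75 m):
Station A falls W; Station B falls NE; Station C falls SW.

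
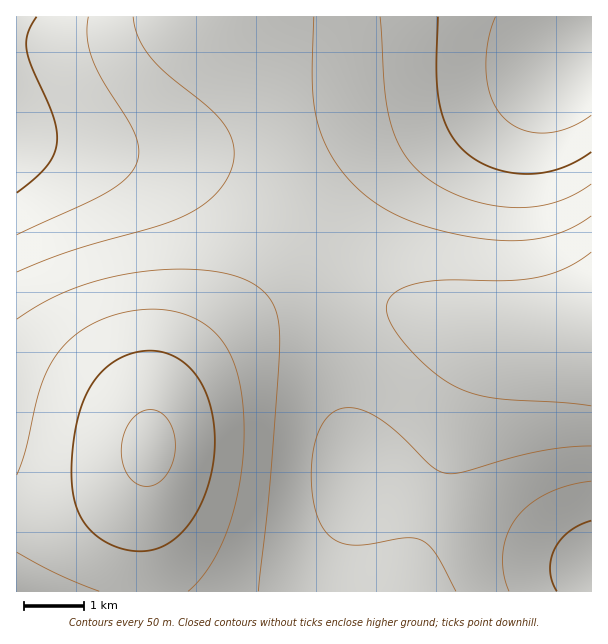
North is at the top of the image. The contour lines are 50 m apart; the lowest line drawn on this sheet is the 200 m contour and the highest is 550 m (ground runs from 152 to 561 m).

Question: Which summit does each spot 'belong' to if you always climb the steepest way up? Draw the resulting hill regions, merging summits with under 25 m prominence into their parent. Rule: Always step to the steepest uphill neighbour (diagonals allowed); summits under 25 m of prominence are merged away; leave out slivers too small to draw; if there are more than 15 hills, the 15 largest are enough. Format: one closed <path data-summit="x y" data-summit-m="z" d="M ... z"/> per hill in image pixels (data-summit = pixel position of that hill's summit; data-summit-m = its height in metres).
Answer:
<path data-summit="150 447" data-summit-m="561" d="M558 61l-36 18-42 12-123 19-63 16-37 12-62 13-52 3-108-14-18 0-1 451 575 1 0-26-109-44-98-35-21-11-5-5-22-88-14-83 0-37 3-18 6-20 17-27 26-26 27-20 109-55 26-17z"/><path data-summit="591 326" data-summit-m="448" d="M591 49l-12 0-9 3-22 20-30 20-99 50-38 24-33 32-8 11-9 16-9 38 0 37 6 45 16 77 14 49 5 5 21 11 98 35 108 44 2 0z"/><path data-summit="213 17" data-summit-m="390" d="M570 16l-553 0-1 124 32 2 72 10 63 0 44-7 67-19 63-16 123-19 50-15 37-21 4-4 1-7z"/>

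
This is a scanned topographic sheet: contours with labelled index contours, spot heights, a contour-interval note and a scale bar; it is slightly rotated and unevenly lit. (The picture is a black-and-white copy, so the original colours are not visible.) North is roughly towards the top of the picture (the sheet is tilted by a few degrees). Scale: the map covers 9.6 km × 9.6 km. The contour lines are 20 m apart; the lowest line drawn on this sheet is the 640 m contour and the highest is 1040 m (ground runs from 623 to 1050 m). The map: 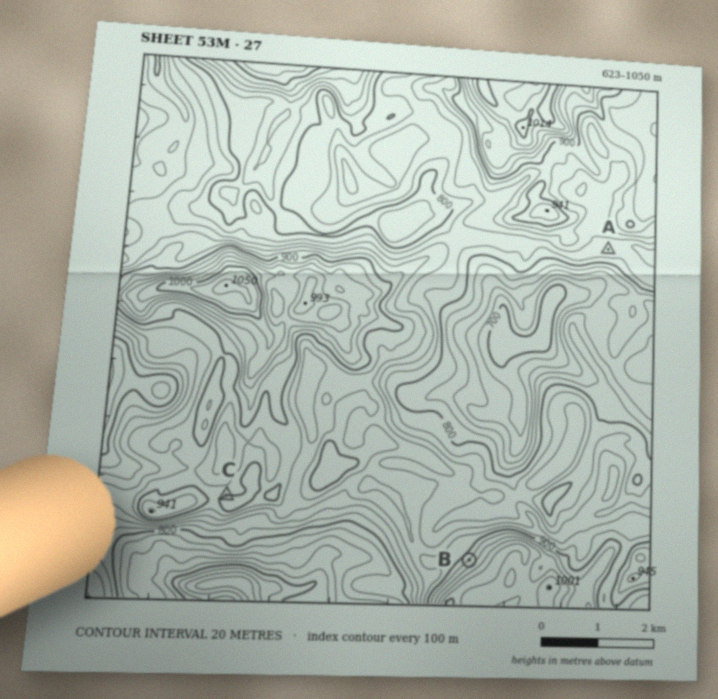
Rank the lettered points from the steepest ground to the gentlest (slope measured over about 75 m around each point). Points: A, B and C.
B C A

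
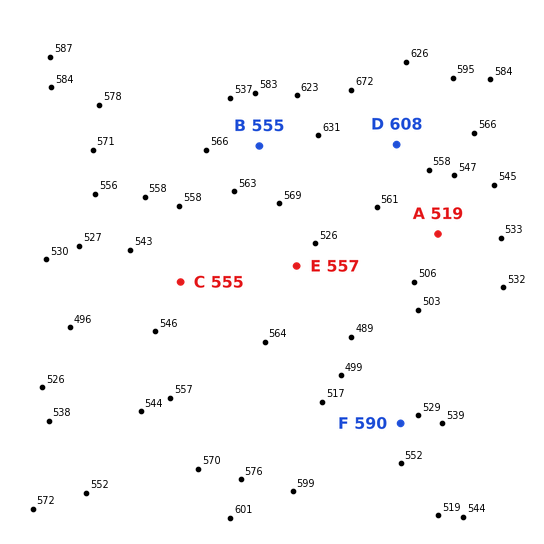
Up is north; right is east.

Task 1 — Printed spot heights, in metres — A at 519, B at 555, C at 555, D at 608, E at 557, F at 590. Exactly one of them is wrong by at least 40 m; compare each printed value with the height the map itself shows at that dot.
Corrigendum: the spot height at F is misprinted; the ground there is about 530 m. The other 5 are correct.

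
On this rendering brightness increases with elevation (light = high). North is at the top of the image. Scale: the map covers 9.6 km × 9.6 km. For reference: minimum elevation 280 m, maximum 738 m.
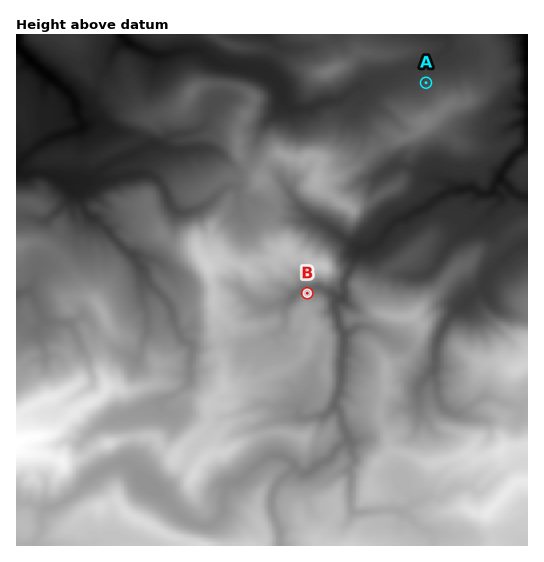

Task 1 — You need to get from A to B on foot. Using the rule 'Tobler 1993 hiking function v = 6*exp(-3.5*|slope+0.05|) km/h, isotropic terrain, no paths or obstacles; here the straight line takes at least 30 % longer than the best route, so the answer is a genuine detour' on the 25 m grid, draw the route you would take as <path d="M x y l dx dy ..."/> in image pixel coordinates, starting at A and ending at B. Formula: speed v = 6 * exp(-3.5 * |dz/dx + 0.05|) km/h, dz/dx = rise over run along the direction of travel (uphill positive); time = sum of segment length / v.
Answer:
<path d="M426 83l-1 1-4 8-19 19-3 5 0 5-1 3-5 5-14 27-2 3-10 18 0 16 3 6 0 5-13 27-6 5-5 3-1 2 0 7-3 5 0 8 1 3 0 7-5 10-3 3-8 4-4 0-9 4-4 0-3 1"/>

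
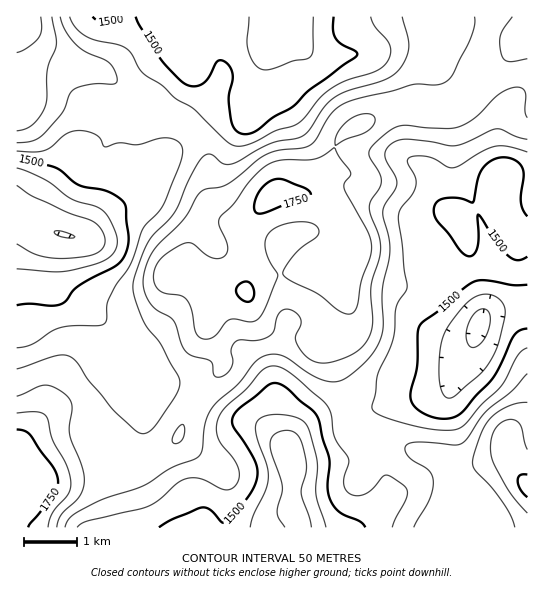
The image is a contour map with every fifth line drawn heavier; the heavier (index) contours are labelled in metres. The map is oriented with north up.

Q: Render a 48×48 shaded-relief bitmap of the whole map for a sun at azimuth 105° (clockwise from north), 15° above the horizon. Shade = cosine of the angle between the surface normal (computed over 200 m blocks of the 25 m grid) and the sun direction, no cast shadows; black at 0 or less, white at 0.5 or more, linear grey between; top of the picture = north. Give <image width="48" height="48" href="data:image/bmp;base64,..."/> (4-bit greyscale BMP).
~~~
<image width="48" height="48" href="data:image/bmp;base64,Qk32BAAAAAAAAHYAAAAoAAAAMAAAADAAAAABAAQAAAAAAIAEAAATCwAAEwsAABAAAAAAAAAAAAAAABEREQAiIiIAMzMzAERERABVVVUAZmZmAHd3dwCIiIgAmZmZAKqqqgC7u7sAzMzMAN3d3QDu7u4A////AJrf/bqqmZqph3isypmFNXd2VEVmd3iHVZrf/bqqqqqpmHisy6l0NGiHZURWd4iGVJrO7suqqqupmHis3LljNGiZhlRFaIhlQ4m87sqZmqu6mHis3bljI1eZh2VEaIdUM4mr3bqZmau6mHis3slSEkaJl3ZUaIZURIirzKmIiJq6mYmr3tlSEkaJh3dlZ3VVZomry6mIh3iaqqmr3thCI0aIdmd3dlRGiZq7u5iIh2aKvLqr3sgyI1eIdmd3dTI2mpq7upiIiGVpvcurzLhCI1eIh3d3ZCEmmomrupiImGRYvdy7u6hjI1eIh3d3UxAUineauqmZmGRGre7LqZh1RGiIiIiHUxADaGZ5qqmZmHVFi97cqYdmVnmZmZmZZBACRmZ4mZmZmHVEaL3tyodlZ4mqqqqphTIRNFZ4mZmZmHZUV5ve24ZVeJqqqqq6lkMhJGZomZmZmYZVZnnO64ZWiau7upq7qFMhI2ZniZiIiHZWd3is24ZWiavMyqq8uWQhI2VWeIiIiHZVeJmaqoZWeavN3Kq8uoUhI2ZWaIiHd2ZUaKupmZdlaJrO7Lq8upYxI2ZmZ4h3ZmZUR6upmphmZ4nO7bqry6cyNGZmZnd3VVZlRpqZvKh2Znm+7bqrzLhDRnd3ZmZ2VFZ2VomIvbh3Z4nO7KmrzcpkZ3d3ZlZmQ0aHZnd4vbl3d4re26mavMqGeHd3ZlVUMTaId3Zoq6h3d4vu26mZq7qIiHd2ZVRDEBSJh3Znmpd3d4vv26mImZmIiId3ZUQyAAN4iHZnmoZnd3rf7LmIiYd4iIiHZlMhAAJXiIdnmoZmd3jP/bmImYd4h5mId2QhAAFGiIdnmpdmZmi+/rmImXeJh5mYh2QyIREkd3dnqph3Zmi+7bmImHeZh5mIh3VDMzIjVnZnmqmIdnnN3LmZmHiZdoiHd3ZVVUMiNWZVeaqYh5vN3Lqph3ioZXd3Z4dmdlQiNWZEWJmZmavN3LupmImYVXd2Z4h3iGQyNWVDRoiJmqqs3MupmZqnVHdmZoiImYUyNWUyNXiImZmrzLuYmquoVHd3ZniImZdDNnZCI2d4iZmrzLqHiry5ZYiYd3iIiZhkRohSEkZmaJqry6mHiry5dqqql3eIiZl1Vol0IkVUR5q8y6mIiru5h7vMqHeIiJmHd5qFMkVCJYm825mImruod6vMuYiIh4iIiZunQ0UxE2eby5iJmruod5rMupmIh4iJmau5ZEUxAkZ5qYiJmauoZom8upmIiImZmZq6hlVCATVniHeIiJqpdomruZiIiJmZiImql2ZTISRFZnd3d4mqh4mrqZiImZmpd3mql3dlMjRERWd3ZniamJmqqYiZqpmpdmiql2d2VERENFZ2ZmeJmZqqqYiaqqqpdmiql2Z3ZVZlM0Z3ZWZ3maq7qZiJqqqYdnmqqHd2Vnd2Q0Z3ZmZmeKq8uph4mamYdomqmHd1Vnd2VFZ3dlVWZ6rN26h3iZmYdomqqYdlRWd2ZWZnh2VVZpve7Jh3eJmYdnmrqYdkRWZmZmZneHZVZg=="/>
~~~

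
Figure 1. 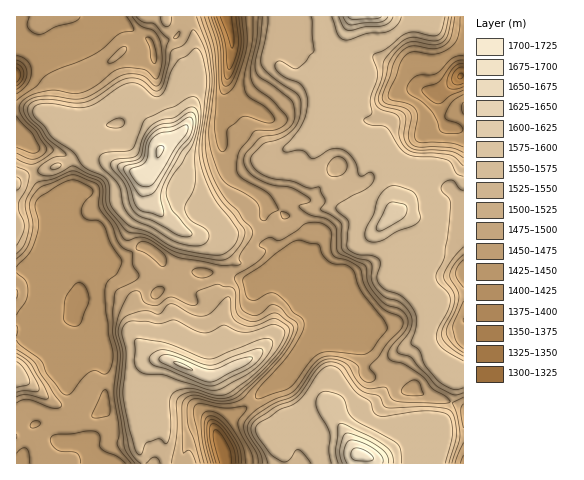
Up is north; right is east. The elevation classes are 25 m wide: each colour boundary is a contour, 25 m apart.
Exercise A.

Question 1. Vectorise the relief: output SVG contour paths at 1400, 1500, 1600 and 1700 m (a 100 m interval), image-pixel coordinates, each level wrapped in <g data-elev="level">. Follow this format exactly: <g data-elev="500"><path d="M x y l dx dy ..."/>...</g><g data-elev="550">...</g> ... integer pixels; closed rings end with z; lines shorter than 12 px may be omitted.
<g data-elev="1400"><path d="M211 463l-5-19-2-16 1-9 5-3 5 1 6 3 11 14 8 14 2 15"/><path d="M463 90l-12 5-9 7-4 2-8-5-8-9 3-3 14-5 15-19 9-3"/><path d="M17 60l7 4 3 9-3 9-7 7"/><path d="M242 17l2 23-2 13-8 25-4 6-5 2-2-1-1-5-2-37-9-26"/></g><g data-elev="1500"><path d="M196 463l-6-12-2-1-5 3 0-1-1-45 2-7 4-3 6-2 27 6 9-1 8-3 26-24 15-17 10-15 4-12-1-5-15-11-6 1-16 7-6 0-8-3-5-7-2-21-3-3-7 0-6-3-21 8-1 2 2 8-3 3-6 0-18-8-13 8-8 0-6-3-4-9-3-2-8 3-6 11-5 12-3 13 5 25-3 41 7 51 3 6 8 10"/><path d="M452 463l8-28-3-19-5-13 11-6"/><path d="M17 397l10-2 19 4 2-2-4-12-13-21-14-11"/><path d="M463 353l-11-10-5-7-1-4 10-24 3-10-1-7-8-13 0-5 4-9 9-9"/><path d="M17 254l7-8 4-11 1-11-4-21 2-6 7-12 5-3 14-3 21-8 23 9 4 3 2 5 0 14 1 6 11 15 10 17 4 0 10-3 7 1 27 17 9 3 40 7 15 0 4-1-2-5 1-3 11-18 2-7-15-20-10-9-6-8-8-15-6-17-2-12-1-14 7-47 0-14-4-26-12-32"/><path d="M463 158l-12-7-33-1-8-3-4-4-2-6 2-18-1-4-6-5-16-4-4-3-1-4 11-36 7-11 8-7 7-3 22 3 9-3 6-7 4-18"/><path d="M175 39l-2-1 1-2 6-4-1 4z"/><path d="M136 17l7 5 11 2 15 16-3 8-2 20-5 17-5 1-8-8-5-3-14-1-9 3-22 15-13 6-9 1-27-3-9 1-7 2-7 6 0 8 5 7 10 10 14 21-9 8-11 5-7-1-9-4"/><path d="M262 17l-2 23-5 22 1 9 4 6 13 8 19 16 2 5 1 11-3 8-7 6-9 4-13 2-5 2-13 16-1 6 1 6 6 7 11 7 11 4 19 3 15 8 3 5-11 5 1 2 10 7 17 4 8 6 2 5 0 18 1 4 27 13 2 4 1 14 7 10 10 11 17 6 5 8 1 4-1 6-17 21-2 5 1 4 3 3 12 3 16 10 13 15 12 7 5 6-9 2-45-3-5-3-5-10-17 1-7-3-6-7-7-12-5-4-10-4-9 1-11 8-19 27-24 10-15 10-7 8-2 4 1 6 12 20 2 10"/></g><g data-elev="1600"><path d="M393 463l-2-10-6-7-14-9-30-14-3 3-2 23 2 14"/><path d="M205 385l6 1 6-1 32-17 10-8 3-6 1-4-3-2-4 1-46 16-9-2-35-13-8 1-8 5-1 5 5 4 13 4z"/><path d="M180 236l9 1 3-3-20-24-5-12-1-6 5-13 19-30 5-11 3-22-2-7-3-2-6 1-13 10-12 2-9 4-9 10-7 21-6 3-15 1-5 5 1 5 13 16 5 19 5 9 5 3 13 5z"/><path d="M377 230l2 1 4-1 20-12 4-5-1-7-11-4-6 1-12 21z"/><path d="M339 17l4 10 6 3 16-3 19-2 6-3 3-5"/></g><g data-elev="1700"><path d="M157 158l3-2 4-6 0-3-2-1-3 0-2 2z"/></g>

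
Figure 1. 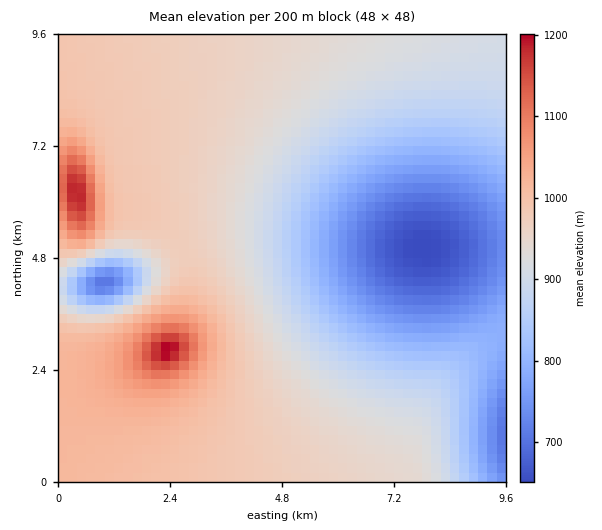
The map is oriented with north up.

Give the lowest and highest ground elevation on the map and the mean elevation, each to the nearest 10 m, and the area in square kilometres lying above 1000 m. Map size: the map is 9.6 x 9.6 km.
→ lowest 650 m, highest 1210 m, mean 910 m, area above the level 14.4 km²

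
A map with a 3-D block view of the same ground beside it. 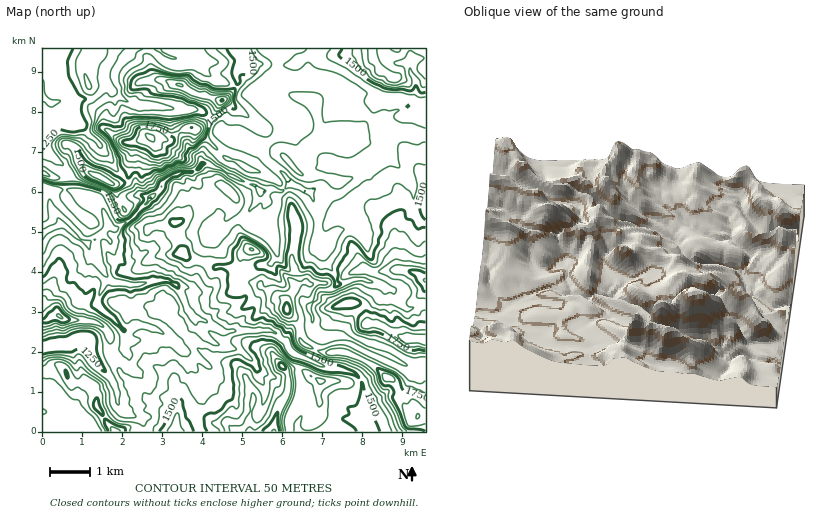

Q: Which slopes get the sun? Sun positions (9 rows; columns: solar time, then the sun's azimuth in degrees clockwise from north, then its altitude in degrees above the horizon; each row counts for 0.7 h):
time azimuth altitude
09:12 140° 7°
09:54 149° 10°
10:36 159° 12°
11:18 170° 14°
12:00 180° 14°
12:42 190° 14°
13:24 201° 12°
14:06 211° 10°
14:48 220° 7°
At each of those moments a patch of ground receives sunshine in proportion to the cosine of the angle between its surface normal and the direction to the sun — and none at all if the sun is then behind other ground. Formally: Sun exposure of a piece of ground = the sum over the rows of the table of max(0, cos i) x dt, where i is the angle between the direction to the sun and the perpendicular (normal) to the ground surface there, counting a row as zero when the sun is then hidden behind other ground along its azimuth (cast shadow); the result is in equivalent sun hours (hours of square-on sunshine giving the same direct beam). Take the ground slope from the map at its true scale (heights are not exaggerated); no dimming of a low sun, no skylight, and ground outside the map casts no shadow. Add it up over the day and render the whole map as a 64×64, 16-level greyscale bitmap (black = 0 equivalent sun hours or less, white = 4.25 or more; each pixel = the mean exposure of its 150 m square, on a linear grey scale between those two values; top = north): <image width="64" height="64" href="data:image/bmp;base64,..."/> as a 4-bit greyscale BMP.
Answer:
<image width="64" height="64" href="data:image/bmp;base64,Qk12CAAAAAAAAHYAAAAoAAAAQAAAAEAAAAABAAQAAAAAAAAIAAATCwAAEwsAABAAAAAAAAAAAAAAABEREQAiIiIAMzMzAERERABVVVUAZmZmAHd3dwCIiIgAmZmZAKqqqgC7u7sAzMzMAN3d3QDu7u4A////AERERERXhBFFQzIiMzRGh2MRIREjRFZ4dEREREVWeb3JREREVWhQAAASEiIyM0VEQAEQARREVEaXUzRERVZ3iKk0REVXmSAAADREMzQjMgAAASEBJWVURGZVVVRVZ3djVVVVVninEAATVVQiEzMgEAEDMxIlhUVVREREVFZ4mEMxVVVmZ1MQADRFQzMkQyIhECREIiOHREVVRFVUVomWMxFVVnhkM0EBM0Q1UyMzMyIRNDMiIVhURURVVlVmZ2QhAFVnmHZSMxJEMSESIjMzMzNEQRIxJ1RGZ4iHZWm2RAAAVmiXZkMhJFQhIzQiIzQzNEQwAzE1VGaJmphVeayTAAB3eGNEEAJFIRREQ0EiMyNFZiASEkRFh0VUMiZninIAAWd3MRAAA1MQNEUyIiIyJERTERJpc0VBAAAASahRAAARNWQQAAAkMhV3YyIREzFFVTAAJouCMQAAACjMtwAAEiICIAAAATQiM0MhIREjFXUzEAFGYgAAAAN73utAAAE1ZgAAAAESNDIiIREhASJmIRAAFGcwAAAWz//rUQAAE2mrAAAAARI0MkQhIyESRkEAAAFnUgAAKNlCMyAAABJIzt8gAAABEkZjIRNDETZjEAEjRTIQAAFnIAAAAAAjac3d3XQRIiI0d1RVVCETdjERRCIhEAAAETEAAAAAN7vN2mZk3c2nd3mDIiMyEld0ISUgEAAAAAEzMyJDISW/7dpRAADu7///+0AVYhNoh1MhMRaZZmUiSKpkI1Z4dmmpcgAAAGvsqYZBADZ5mqh1QhEkiYiWeavM7XQzRomnQREAAAAAEkEAAAACZmd2ZmUxFplld4lEqsu5QyaaqpgxAAAAAAAAAAAAACZ2VVVERFNGZ5YzRoVJZkQzNVebuWMAAAAAABAAAAAQNDMiMyMzIlZUWJhTV0V0IkRxAAFFUgAAAAE0EAAAADEAEAEANDETVDNFeIZGdTMDZ3MgAAAAAAABEmkAAAERIgAAAAARIBMTVTM1ZndzEAJ2dRAAAAAAABI0RwERARESAAAAAAAAJYh4dERWZEEABEZWcwAAAAAUZmeZASMhIRABV4qGIjfLqXeXREMgAABBARAAABABNomqmnQSIzMREBRWeKqru5updohlVTEAARAAAAABE2h2eJqWMCIjI0ERRDEkeamamZmGRUNFQgAAAAAAAAERARABEQAAISMzMhNEE2Q2mpvKh0MQAVaIhAATAAAAARIQABEAAAAiIjMyIzE0RlIkZohBAAAUWL2jACIgAAABEiAAERAAACIRESIjISNmd1QhECIRESIUUwABI0IAABEzEAASEAAAIhEQExISM0eZdmUwEzMzIREAABJDRCESESEAASIiEAAREAFqkhU2dWmGZkMjNEQyIAABI1RFMiIyEAACIiIhEUAAJoiqMAN4VYhmZlRERDIQABEjREVDNDMQATRDIiMhmEN5h2ZFgwIhI1eIdUREQxAAEiNFREQ0RDM0VEMiIiJlaZhkM0isMAAAEhNmVEREMQESI0YyIyRVVEVUMiIyNlSIhjIjWJqBAAAAETRVRERUERIiNCIiM0RVVVQzI0NGRodjMzR4hDQAAAESJFVEVoZBIRIiEiJUM0VUQzMzNERWZkNERnhyERAAERIjREZ4dUICMzASI0QyIzMyIiMzQ1VDNEV4q6djIhACIiI0V4gyMgIhAAATMiMiIiIiMyIzV3d4nO///uvacRMwIiV4YQESd0YQA2Qkd1IjIzMyEjPf/+7//9Y1itykIQAQRDIAAEm7xiJ5mYdUVjIzMzETVPhEWN7GEAF6m72SAAAQAAAozKchOrhlVDM0VDMzIiVUEBJZlAAABYub3/50IAAAFpp1MQKKUSMzM0REQzIjRUIBE4lQAAAXqqvv7//nABe6hBERSJUjVURFVVREMzRDIQE5hiAAACaau+3951RYuWMQESSIUjRUVVVVVVVEREMiE4uWEAABbKvLqpZ5i7mVEBEiNUMSNEVVVVVVVVREQzMld3IAAAS93cuXaqauyWISIzNEIRIzRVVVVVVVVURDMyERAAAASWMleGV1WM3oESNEVmYyIzM0RVVVVUREQzMzMgAAABjGAAEzIhA73McjRFVmdmQ0QzREREREREVVRERDEAAAOEAAAQAAAAR1V2RWZndkRUREREQzMzRERERVVTMRAAARAAAAAAAAAAADl2d4hjM0REREQzMzNEREVVVVQhEQEjEAAAAAAAAAAAG8iZhSI0RFRFVEQzRERVVERERBIyEjMQAAAAAAAAAAAn7ahBI0RFVVVURERERWVVRERBERESIRAAAAAAAAAAFXnPshI0RFVWZVRERERVZlVVVlNmZmVCAAABAAAAASe8tSRjIzRFVVVURERERERFVWeJpmZmV5YgADZTIkeKuUEQABdURERUQzIzREREVWi8zMm0RUVXYyE0RHiHd6txAAAABpZVVEMzMzNERVZ5zf/9p5VERWYyI0RDI1Z1IAAAAAAUenVUREVEREVWeKztu7hHdkREZTIzMyEAAAAAAAAAASRpp1VVVVVVZmeaualRIzl1RERUMzMiIAAAAAAAAAAAE1RIdVVVVWZ3iZmpUxADRVVERERERDIhAAAAAAAAAAASMzM0RERVVomah2diEjRCJERDIkREMyIiEAAAAAABJGREISREREREVnZmVUNXh3ZkREMyMzMzIhAAAAAAASRWVDMjNEREREMyM0RURWd1ZW"/>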